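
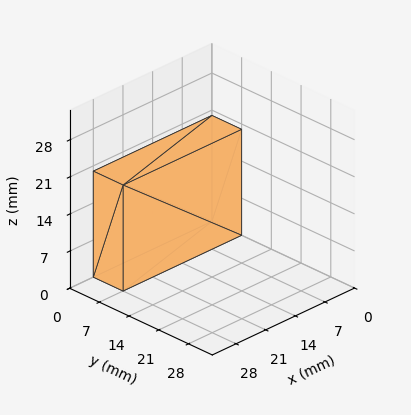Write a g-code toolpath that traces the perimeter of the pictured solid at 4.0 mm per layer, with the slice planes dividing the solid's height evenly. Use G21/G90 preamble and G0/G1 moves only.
Reading the render: the shape is a rectangular box, roughly 28 × 7 mm footprint and 20 mm tall (dimensions read to the nearest mm from the axis ticks). For the g-code, the solid's height is divided into equal slices at the stated Δz and each level perimeter traced with G1 moves after a G0 lift.

; perimeter-only toolpath
G21 ; units = mm
G90 ; absolute positioning
G28 ; home
; layer 1
G0 Z4.0
G0 X0.0 Y0.0
G1 X28.0 Y0.0
G1 X28.0 Y7.0
G1 X0.0 Y7.0
G1 X0.0 Y0.0
; layer 2
G0 Z8.0
G0 X0.0 Y0.0
G1 X28.0 Y0.0
G1 X28.0 Y7.0
G1 X0.0 Y7.0
G1 X0.0 Y0.0
; layer 3
G0 Z12.0
G0 X0.0 Y0.0
G1 X28.0 Y0.0
G1 X28.0 Y7.0
G1 X0.0 Y7.0
G1 X0.0 Y0.0
; layer 4
G0 Z16.0
G0 X0.0 Y0.0
G1 X28.0 Y0.0
G1 X28.0 Y7.0
G1 X0.0 Y7.0
G1 X0.0 Y0.0
; layer 5
G0 Z20.0
G0 X0.0 Y0.0
G1 X28.0 Y0.0
G1 X28.0 Y7.0
G1 X0.0 Y7.0
G1 X0.0 Y0.0
M2 ; end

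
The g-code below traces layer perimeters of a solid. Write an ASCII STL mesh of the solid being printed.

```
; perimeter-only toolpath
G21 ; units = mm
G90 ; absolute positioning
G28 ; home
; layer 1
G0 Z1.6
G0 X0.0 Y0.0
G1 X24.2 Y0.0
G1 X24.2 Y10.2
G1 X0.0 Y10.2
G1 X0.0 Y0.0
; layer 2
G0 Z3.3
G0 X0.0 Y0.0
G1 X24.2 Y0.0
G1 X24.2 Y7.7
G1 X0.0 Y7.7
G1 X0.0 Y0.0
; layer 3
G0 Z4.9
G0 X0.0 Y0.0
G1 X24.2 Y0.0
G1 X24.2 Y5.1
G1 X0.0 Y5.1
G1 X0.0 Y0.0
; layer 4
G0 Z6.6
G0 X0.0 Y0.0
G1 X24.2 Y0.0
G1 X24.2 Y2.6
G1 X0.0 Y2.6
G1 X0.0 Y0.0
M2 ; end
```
solid part
  facet normal 0.0000 0.0000 -1.0000
    outer loop
      vertex 24.2 12.8 0.0
      vertex 24.2 0.0 0.0
      vertex 0.0 0.0 0.0
    endloop
  endfacet
  facet normal 0.0000 0.0000 -1.0000
    outer loop
      vertex 0.0 12.8 0.0
      vertex 24.2 12.8 0.0
      vertex 0.0 0.0 0.0
    endloop
  endfacet
  facet normal 0.0000 -1.0000 0.0000
    outer loop
      vertex 0.0 0.0 0.0
      vertex 24.2 0.0 0.0
      vertex 24.2 0.0 8.2
    endloop
  endfacet
  facet normal 0.0000 -1.0000 0.0000
    outer loop
      vertex 0.0 0.0 0.0
      vertex 24.2 0.0 8.2
      vertex 0.0 0.0 8.2
    endloop
  endfacet
  facet normal 0.0000 0.5394 0.8420
    outer loop
      vertex 0.0 0.0 8.2
      vertex 24.2 0.0 8.2
      vertex 24.2 12.8 0.0
    endloop
  endfacet
  facet normal 0.0000 0.5394 0.8420
    outer loop
      vertex 0.0 0.0 8.2
      vertex 24.2 12.8 0.0
      vertex 0.0 12.8 0.0
    endloop
  endfacet
  facet normal -1.0000 0.0000 0.0000
    outer loop
      vertex 0.0 0.0 8.2
      vertex 0.0 12.8 0.0
      vertex 0.0 0.0 0.0
    endloop
  endfacet
  facet normal 1.0000 0.0000 0.0000
    outer loop
      vertex 24.2 0.0 0.0
      vertex 24.2 12.8 0.0
      vertex 24.2 0.0 8.2
    endloop
  endfacet
endsolid part

The G0 Z moves step by Δz≈1.6 mm. The G1 loops shrink linearly with z, so the solid tapers from its base footprint up to z≈8.2. Closing with a flat bottom cap and the tapered top and triangulating gives 8 facets — a wedge (ramp): 24.2 × 12.8 mm base, rising to 8.2 mm along the y=0 edge and sloping linearly to z=0 at y=12.8.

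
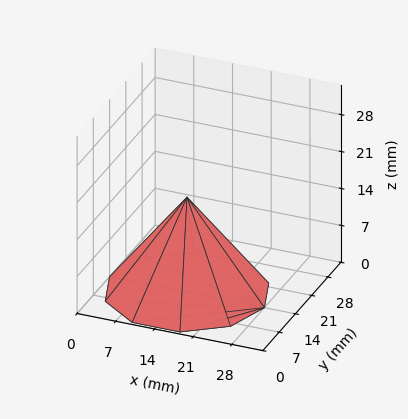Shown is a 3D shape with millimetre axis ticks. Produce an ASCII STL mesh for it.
Reading the render: the shape is a regular 10-sided pyramid, base circumscribed radius ≈ 14 mm, apex at z ≈ 18 mm (dimensions read to the nearest mm from the axis ticks). For the STL, each face is triangulated and given an outward normal.

solid part
  facet normal 0.0000 0.0000 -1.0000
    outer loop
      vertex 18.326 27.315 0.000
      vertex 25.326 22.229 0.000
      vertex 28.000 14.000 0.000
    endloop
  endfacet
  facet normal 0.0000 0.0000 -1.0000
    outer loop
      vertex 9.674 27.315 0.000
      vertex 18.326 27.315 0.000
      vertex 28.000 14.000 0.000
    endloop
  endfacet
  facet normal 0.0000 0.0000 -1.0000
    outer loop
      vertex 2.674 22.229 0.000
      vertex 9.674 27.315 0.000
      vertex 28.000 14.000 0.000
    endloop
  endfacet
  facet normal 0.0000 0.0000 -1.0000
    outer loop
      vertex 0.000 14.000 0.000
      vertex 2.674 22.229 0.000
      vertex 28.000 14.000 0.000
    endloop
  endfacet
  facet normal 0.0000 0.0000 -1.0000
    outer loop
      vertex 2.674 5.771 0.000
      vertex 0.000 14.000 0.000
      vertex 28.000 14.000 0.000
    endloop
  endfacet
  facet normal 0.0000 0.0000 -1.0000
    outer loop
      vertex 9.674 0.685 0.000
      vertex 2.674 5.771 0.000
      vertex 28.000 14.000 0.000
    endloop
  endfacet
  facet normal 0.0000 0.0000 -1.0000
    outer loop
      vertex 18.326 0.685 0.000
      vertex 9.674 0.685 0.000
      vertex 28.000 14.000 0.000
    endloop
  endfacet
  facet normal 0.0000 0.0000 -1.0000
    outer loop
      vertex 25.326 5.771 0.000
      vertex 18.326 0.685 0.000
      vertex 28.000 14.000 0.000
    endloop
  endfacet
  facet normal 0.7646 0.2485 0.5947
    outer loop
      vertex 28.000 14.000 0.000
      vertex 25.326 22.229 0.000
      vertex 14.000 14.000 18.000
    endloop
  endfacet
  facet normal 0.4726 0.6504 0.5947
    outer loop
      vertex 25.326 22.229 0.000
      vertex 18.326 27.315 0.000
      vertex 14.000 14.000 18.000
    endloop
  endfacet
  facet normal 0.0000 0.8039 0.5947
    outer loop
      vertex 18.326 27.315 0.000
      vertex 9.674 27.315 0.000
      vertex 14.000 14.000 18.000
    endloop
  endfacet
  facet normal -0.4726 0.6504 0.5947
    outer loop
      vertex 9.674 27.315 0.000
      vertex 2.674 22.229 0.000
      vertex 14.000 14.000 18.000
    endloop
  endfacet
  facet normal -0.7646 0.2485 0.5947
    outer loop
      vertex 2.674 22.229 0.000
      vertex 0.000 14.000 0.000
      vertex 14.000 14.000 18.000
    endloop
  endfacet
  facet normal -0.7646 -0.2485 0.5947
    outer loop
      vertex 0.000 14.000 0.000
      vertex 2.674 5.771 0.000
      vertex 14.000 14.000 18.000
    endloop
  endfacet
  facet normal -0.4726 -0.6504 0.5947
    outer loop
      vertex 2.674 5.771 0.000
      vertex 9.674 0.685 0.000
      vertex 14.000 14.000 18.000
    endloop
  endfacet
  facet normal 0.0000 -0.8039 0.5947
    outer loop
      vertex 9.674 0.685 0.000
      vertex 18.326 0.685 0.000
      vertex 14.000 14.000 18.000
    endloop
  endfacet
  facet normal 0.4726 -0.6504 0.5947
    outer loop
      vertex 18.326 0.685 0.000
      vertex 25.326 5.771 0.000
      vertex 14.000 14.000 18.000
    endloop
  endfacet
  facet normal 0.7646 -0.2485 0.5947
    outer loop
      vertex 25.326 5.771 0.000
      vertex 28.000 14.000 0.000
      vertex 14.000 14.000 18.000
    endloop
  endfacet
endsolid part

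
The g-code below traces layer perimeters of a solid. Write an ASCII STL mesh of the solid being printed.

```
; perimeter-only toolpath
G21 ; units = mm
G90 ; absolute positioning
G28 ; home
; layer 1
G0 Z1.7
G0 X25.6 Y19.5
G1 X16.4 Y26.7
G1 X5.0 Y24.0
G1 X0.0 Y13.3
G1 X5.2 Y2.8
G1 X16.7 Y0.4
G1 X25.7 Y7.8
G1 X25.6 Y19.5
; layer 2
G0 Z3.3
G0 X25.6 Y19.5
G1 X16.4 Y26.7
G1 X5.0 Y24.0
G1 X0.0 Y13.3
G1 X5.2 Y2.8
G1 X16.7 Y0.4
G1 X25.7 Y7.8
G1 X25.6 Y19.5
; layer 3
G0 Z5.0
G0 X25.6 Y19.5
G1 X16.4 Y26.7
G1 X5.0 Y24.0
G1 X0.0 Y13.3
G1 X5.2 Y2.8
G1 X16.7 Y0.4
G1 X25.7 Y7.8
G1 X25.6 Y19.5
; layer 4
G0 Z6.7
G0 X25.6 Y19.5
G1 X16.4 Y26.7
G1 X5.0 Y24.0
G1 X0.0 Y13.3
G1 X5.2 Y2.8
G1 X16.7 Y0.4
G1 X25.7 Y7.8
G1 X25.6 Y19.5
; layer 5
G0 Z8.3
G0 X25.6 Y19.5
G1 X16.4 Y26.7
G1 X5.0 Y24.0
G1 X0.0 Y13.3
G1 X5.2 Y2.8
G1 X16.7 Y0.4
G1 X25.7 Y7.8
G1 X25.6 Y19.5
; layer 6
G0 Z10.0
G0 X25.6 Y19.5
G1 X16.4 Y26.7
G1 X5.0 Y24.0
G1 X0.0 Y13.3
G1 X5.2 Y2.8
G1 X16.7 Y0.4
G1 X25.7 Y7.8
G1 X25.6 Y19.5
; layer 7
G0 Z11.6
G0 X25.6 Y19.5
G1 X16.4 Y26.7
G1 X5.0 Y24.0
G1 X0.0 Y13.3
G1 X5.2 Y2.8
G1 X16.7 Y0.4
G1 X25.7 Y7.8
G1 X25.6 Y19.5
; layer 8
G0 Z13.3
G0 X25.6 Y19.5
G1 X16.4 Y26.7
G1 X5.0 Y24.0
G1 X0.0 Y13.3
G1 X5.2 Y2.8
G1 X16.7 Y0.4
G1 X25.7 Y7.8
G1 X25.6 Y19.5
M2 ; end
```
solid part
  facet normal 0.0000 0.0000 -1.0000
    outer loop
      vertex 5.0 24.0 0.0
      vertex 16.4 26.7 0.0
      vertex 25.6 19.5 0.0
    endloop
  endfacet
  facet normal 0.0000 0.0000 -1.0000
    outer loop
      vertex 0.0 13.3 0.0
      vertex 5.0 24.0 0.0
      vertex 25.6 19.5 0.0
    endloop
  endfacet
  facet normal 0.0000 0.0000 -1.0000
    outer loop
      vertex 5.2 2.8 0.0
      vertex 0.0 13.3 0.0
      vertex 25.6 19.5 0.0
    endloop
  endfacet
  facet normal 0.0000 0.0000 -1.0000
    outer loop
      vertex 16.7 0.4 0.0
      vertex 5.2 2.8 0.0
      vertex 25.6 19.5 0.0
    endloop
  endfacet
  facet normal 0.0000 0.0000 -1.0000
    outer loop
      vertex 25.7 7.8 0.0
      vertex 16.7 0.4 0.0
      vertex 25.6 19.5 0.0
    endloop
  endfacet
  facet normal 0.0000 0.0000 1.0000
    outer loop
      vertex 25.6 19.5 13.3
      vertex 16.4 26.7 13.3
      vertex 5.0 24.0 13.3
    endloop
  endfacet
  facet normal 0.0000 0.0000 1.0000
    outer loop
      vertex 25.6 19.5 13.3
      vertex 5.0 24.0 13.3
      vertex 0.0 13.3 13.3
    endloop
  endfacet
  facet normal 0.0000 0.0000 1.0000
    outer loop
      vertex 25.6 19.5 13.3
      vertex 0.0 13.3 13.3
      vertex 5.2 2.8 13.3
    endloop
  endfacet
  facet normal 0.0000 0.0000 1.0000
    outer loop
      vertex 25.6 19.5 13.3
      vertex 5.2 2.8 13.3
      vertex 16.7 0.4 13.3
    endloop
  endfacet
  facet normal 0.0000 0.0000 1.0000
    outer loop
      vertex 25.6 19.5 13.3
      vertex 16.7 0.4 13.3
      vertex 25.7 7.8 13.3
    endloop
  endfacet
  facet normal 0.6163 0.7875 0.0000
    outer loop
      vertex 25.6 19.5 0.0
      vertex 16.4 26.7 0.0
      vertex 16.4 26.7 13.3
    endloop
  endfacet
  facet normal 0.6163 0.7875 0.0000
    outer loop
      vertex 25.6 19.5 0.0
      vertex 16.4 26.7 13.3
      vertex 25.6 19.5 13.3
    endloop
  endfacet
  facet normal -0.2305 0.9731 0.0000
    outer loop
      vertex 16.4 26.7 0.0
      vertex 5.0 24.0 0.0
      vertex 5.0 24.0 13.3
    endloop
  endfacet
  facet normal -0.2305 0.9731 0.0000
    outer loop
      vertex 16.4 26.7 0.0
      vertex 5.0 24.0 13.3
      vertex 16.4 26.7 13.3
    endloop
  endfacet
  facet normal -0.9060 0.4233 0.0000
    outer loop
      vertex 5.0 24.0 0.0
      vertex 0.0 13.3 0.0
      vertex 0.0 13.3 13.3
    endloop
  endfacet
  facet normal -0.9060 0.4233 0.0000
    outer loop
      vertex 5.0 24.0 0.0
      vertex 0.0 13.3 13.3
      vertex 5.0 24.0 13.3
    endloop
  endfacet
  facet normal -0.8961 -0.4438 0.0000
    outer loop
      vertex 0.0 13.3 0.0
      vertex 5.2 2.8 0.0
      vertex 5.2 2.8 13.3
    endloop
  endfacet
  facet normal -0.8961 -0.4438 0.0000
    outer loop
      vertex 0.0 13.3 0.0
      vertex 5.2 2.8 13.3
      vertex 0.0 13.3 13.3
    endloop
  endfacet
  facet normal -0.2043 -0.9789 0.0000
    outer loop
      vertex 5.2 2.8 0.0
      vertex 16.7 0.4 0.0
      vertex 16.7 0.4 13.3
    endloop
  endfacet
  facet normal -0.2043 -0.9789 0.0000
    outer loop
      vertex 5.2 2.8 0.0
      vertex 16.7 0.4 13.3
      vertex 5.2 2.8 13.3
    endloop
  endfacet
  facet normal 0.6351 -0.7724 0.0000
    outer loop
      vertex 16.7 0.4 0.0
      vertex 25.7 7.8 0.0
      vertex 25.7 7.8 13.3
    endloop
  endfacet
  facet normal 0.6351 -0.7724 0.0000
    outer loop
      vertex 16.7 0.4 0.0
      vertex 25.7 7.8 13.3
      vertex 16.7 0.4 13.3
    endloop
  endfacet
  facet normal 1.0000 0.0085 0.0000
    outer loop
      vertex 25.7 7.8 0.0
      vertex 25.6 19.5 0.0
      vertex 25.6 19.5 13.3
    endloop
  endfacet
  facet normal 1.0000 0.0085 0.0000
    outer loop
      vertex 25.7 7.8 0.0
      vertex 25.6 19.5 13.3
      vertex 25.7 7.8 13.3
    endloop
  endfacet
endsolid part

The G0 Z moves step by Δz≈1.7 mm. Every layer's G1 loop is the same polygon, so the solid is a straight extrusion of it from z=0 to z≈13.3. Closing with flat bottom and top caps and triangulating gives 24 facets — a regular 7-sided prism (a cylinder approximated with 7 flat sides), circumscribed radius ≈ 13.5 mm, height ≈ 13.3 mm.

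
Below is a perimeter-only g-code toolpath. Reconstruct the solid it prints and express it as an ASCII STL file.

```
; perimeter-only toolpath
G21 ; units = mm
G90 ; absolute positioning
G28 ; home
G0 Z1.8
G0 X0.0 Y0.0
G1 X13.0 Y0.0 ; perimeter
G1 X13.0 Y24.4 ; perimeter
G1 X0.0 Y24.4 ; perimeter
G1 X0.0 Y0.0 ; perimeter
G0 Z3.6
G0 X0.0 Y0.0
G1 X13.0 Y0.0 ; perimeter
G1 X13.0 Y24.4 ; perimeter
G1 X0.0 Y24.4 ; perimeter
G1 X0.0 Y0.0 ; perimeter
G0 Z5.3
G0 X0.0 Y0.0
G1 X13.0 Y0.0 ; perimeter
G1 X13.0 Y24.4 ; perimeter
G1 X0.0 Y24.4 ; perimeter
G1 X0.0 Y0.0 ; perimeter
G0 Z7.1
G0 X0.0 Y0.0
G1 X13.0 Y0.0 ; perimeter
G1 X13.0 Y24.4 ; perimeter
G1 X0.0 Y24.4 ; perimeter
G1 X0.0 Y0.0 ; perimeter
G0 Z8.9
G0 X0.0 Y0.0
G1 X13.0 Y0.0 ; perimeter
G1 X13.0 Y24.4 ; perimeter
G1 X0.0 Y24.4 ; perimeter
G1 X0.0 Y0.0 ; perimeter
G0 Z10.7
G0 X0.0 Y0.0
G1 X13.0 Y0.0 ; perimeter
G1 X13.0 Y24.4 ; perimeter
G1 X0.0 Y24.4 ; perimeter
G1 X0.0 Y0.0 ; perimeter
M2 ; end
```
solid part
  facet normal 0.0000 0.0000 -1.0000
    outer loop
      vertex 13.0 24.4 0.0
      vertex 13.0 0.0 0.0
      vertex 0.0 0.0 0.0
    endloop
  endfacet
  facet normal 0.0000 0.0000 -1.0000
    outer loop
      vertex 0.0 24.4 0.0
      vertex 13.0 24.4 0.0
      vertex 0.0 0.0 0.0
    endloop
  endfacet
  facet normal 0.0000 0.0000 1.0000
    outer loop
      vertex 0.0 0.0 10.7
      vertex 13.0 0.0 10.7
      vertex 13.0 24.4 10.7
    endloop
  endfacet
  facet normal 0.0000 0.0000 1.0000
    outer loop
      vertex 0.0 0.0 10.7
      vertex 13.0 24.4 10.7
      vertex 0.0 24.4 10.7
    endloop
  endfacet
  facet normal 0.0000 -1.0000 0.0000
    outer loop
      vertex 0.0 0.0 0.0
      vertex 13.0 0.0 0.0
      vertex 13.0 0.0 10.7
    endloop
  endfacet
  facet normal 0.0000 -1.0000 0.0000
    outer loop
      vertex 0.0 0.0 0.0
      vertex 13.0 0.0 10.7
      vertex 0.0 0.0 10.7
    endloop
  endfacet
  facet normal 0.0000 1.0000 0.0000
    outer loop
      vertex 13.0 24.4 10.7
      vertex 13.0 24.4 0.0
      vertex 0.0 24.4 0.0
    endloop
  endfacet
  facet normal 0.0000 1.0000 0.0000
    outer loop
      vertex 0.0 24.4 10.7
      vertex 13.0 24.4 10.7
      vertex 0.0 24.4 0.0
    endloop
  endfacet
  facet normal -1.0000 0.0000 0.0000
    outer loop
      vertex 0.0 24.4 10.7
      vertex 0.0 24.4 0.0
      vertex 0.0 0.0 0.0
    endloop
  endfacet
  facet normal -1.0000 0.0000 0.0000
    outer loop
      vertex 0.0 0.0 10.7
      vertex 0.0 24.4 10.7
      vertex 0.0 0.0 0.0
    endloop
  endfacet
  facet normal 1.0000 0.0000 0.0000
    outer loop
      vertex 13.0 0.0 0.0
      vertex 13.0 24.4 0.0
      vertex 13.0 24.4 10.7
    endloop
  endfacet
  facet normal 1.0000 0.0000 0.0000
    outer loop
      vertex 13.0 0.0 0.0
      vertex 13.0 24.4 10.7
      vertex 13.0 0.0 10.7
    endloop
  endfacet
endsolid part

The G0 Z moves step by Δz≈1.8 mm. Every layer's G1 loop is the same polygon, so the solid is a straight extrusion of it from z=0 to z≈10.7. Closing with flat bottom and top caps and triangulating gives 12 facets — a rectangular box, roughly 13 × 24.4 mm footprint and 10.7 mm tall.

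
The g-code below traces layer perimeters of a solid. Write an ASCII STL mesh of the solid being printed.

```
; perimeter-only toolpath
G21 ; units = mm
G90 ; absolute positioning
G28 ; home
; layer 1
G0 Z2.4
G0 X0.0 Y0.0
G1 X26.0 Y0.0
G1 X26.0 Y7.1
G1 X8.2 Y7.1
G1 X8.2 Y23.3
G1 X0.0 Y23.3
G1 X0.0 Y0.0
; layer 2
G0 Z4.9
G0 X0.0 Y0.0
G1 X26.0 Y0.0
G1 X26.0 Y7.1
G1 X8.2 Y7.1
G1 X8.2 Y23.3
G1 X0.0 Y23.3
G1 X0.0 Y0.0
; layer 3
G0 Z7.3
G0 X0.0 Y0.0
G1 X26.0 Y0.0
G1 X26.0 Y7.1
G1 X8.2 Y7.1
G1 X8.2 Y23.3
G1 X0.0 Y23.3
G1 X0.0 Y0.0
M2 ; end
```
solid part
  facet normal 0.0000 0.0000 -1.0000
    outer loop
      vertex 26.0 7.1 0.0
      vertex 26.0 0.0 0.0
      vertex 0.0 0.0 0.0
    endloop
  endfacet
  facet normal 0.0000 0.0000 -1.0000
    outer loop
      vertex 8.2 7.1 0.0
      vertex 26.0 7.1 0.0
      vertex 0.0 0.0 0.0
    endloop
  endfacet
  facet normal 0.0000 0.0000 -1.0000
    outer loop
      vertex 8.2 23.3 0.0
      vertex 8.2 7.1 0.0
      vertex 0.0 0.0 0.0
    endloop
  endfacet
  facet normal 0.0000 0.0000 -1.0000
    outer loop
      vertex 0.0 23.3 0.0
      vertex 8.2 23.3 0.0
      vertex 0.0 0.0 0.0
    endloop
  endfacet
  facet normal 0.0000 0.0000 1.0000
    outer loop
      vertex 0.0 0.0 7.3
      vertex 26.0 0.0 7.3
      vertex 26.0 7.1 7.3
    endloop
  endfacet
  facet normal 0.0000 0.0000 1.0000
    outer loop
      vertex 0.0 0.0 7.3
      vertex 26.0 7.1 7.3
      vertex 8.2 7.1 7.3
    endloop
  endfacet
  facet normal 0.0000 0.0000 1.0000
    outer loop
      vertex 0.0 0.0 7.3
      vertex 8.2 7.1 7.3
      vertex 8.2 23.3 7.3
    endloop
  endfacet
  facet normal 0.0000 0.0000 1.0000
    outer loop
      vertex 0.0 0.0 7.3
      vertex 8.2 23.3 7.3
      vertex 0.0 23.3 7.3
    endloop
  endfacet
  facet normal 0.0000 -1.0000 0.0000
    outer loop
      vertex 0.0 0.0 0.0
      vertex 26.0 0.0 0.0
      vertex 26.0 0.0 7.3
    endloop
  endfacet
  facet normal 0.0000 -1.0000 0.0000
    outer loop
      vertex 0.0 0.0 0.0
      vertex 26.0 0.0 7.3
      vertex 0.0 0.0 7.3
    endloop
  endfacet
  facet normal 1.0000 0.0000 0.0000
    outer loop
      vertex 26.0 0.0 0.0
      vertex 26.0 7.1 0.0
      vertex 26.0 7.1 7.3
    endloop
  endfacet
  facet normal 1.0000 0.0000 0.0000
    outer loop
      vertex 26.0 0.0 0.0
      vertex 26.0 7.1 7.3
      vertex 26.0 0.0 7.3
    endloop
  endfacet
  facet normal 0.0000 1.0000 0.0000
    outer loop
      vertex 26.0 7.1 0.0
      vertex 8.2 7.1 0.0
      vertex 8.2 7.1 7.3
    endloop
  endfacet
  facet normal 0.0000 1.0000 0.0000
    outer loop
      vertex 26.0 7.1 0.0
      vertex 8.2 7.1 7.3
      vertex 26.0 7.1 7.3
    endloop
  endfacet
  facet normal 1.0000 0.0000 0.0000
    outer loop
      vertex 8.2 7.1 0.0
      vertex 8.2 23.3 0.0
      vertex 8.2 23.3 7.3
    endloop
  endfacet
  facet normal 1.0000 0.0000 0.0000
    outer loop
      vertex 8.2 7.1 0.0
      vertex 8.2 23.3 7.3
      vertex 8.2 7.1 7.3
    endloop
  endfacet
  facet normal 0.0000 1.0000 0.0000
    outer loop
      vertex 8.2 23.3 0.0
      vertex 0.0 23.3 0.0
      vertex 0.0 23.3 7.3
    endloop
  endfacet
  facet normal 0.0000 1.0000 0.0000
    outer loop
      vertex 8.2 23.3 0.0
      vertex 0.0 23.3 7.3
      vertex 8.2 23.3 7.3
    endloop
  endfacet
  facet normal -1.0000 0.0000 0.0000
    outer loop
      vertex 0.0 23.3 0.0
      vertex 0.0 0.0 0.0
      vertex 0.0 0.0 7.3
    endloop
  endfacet
  facet normal -1.0000 0.0000 0.0000
    outer loop
      vertex 0.0 23.3 0.0
      vertex 0.0 0.0 7.3
      vertex 0.0 23.3 7.3
    endloop
  endfacet
endsolid part

The G0 Z moves step by Δz≈2.4 mm. Every layer's G1 loop is the same polygon, so the solid is a straight extrusion of it from z=0 to z≈7.3. Closing with flat bottom and top caps and triangulating gives 20 facets — an L-shaped prism: outer 26 × 23.3 mm, arm thicknesses ≈ 7.1 mm (horizontal) and 8.2 mm (vertical), extruded 7.3 mm in z.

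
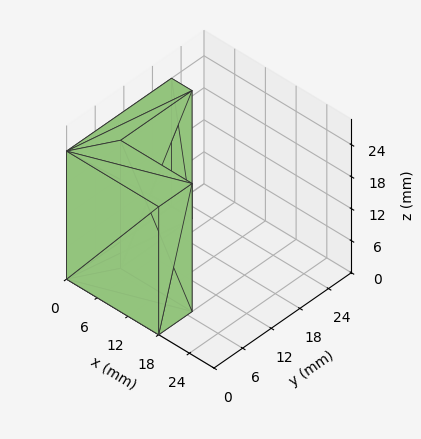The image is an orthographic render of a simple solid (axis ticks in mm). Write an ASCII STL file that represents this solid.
Reading the render: the shape is an L-shaped prism: outer 18 × 22 mm, arm thicknesses ≈ 7 mm (horizontal) and 4 mm (vertical), extruded 24 mm in z (dimensions read to the nearest mm from the axis ticks). For the STL, each face is triangulated and given an outward normal.

solid part
  facet normal 0.0000 0.0000 -1.0000
    outer loop
      vertex 18.00 7.00 0.00
      vertex 18.00 0.00 0.00
      vertex 0.00 0.00 0.00
    endloop
  endfacet
  facet normal 0.0000 0.0000 -1.0000
    outer loop
      vertex 4.00 7.00 0.00
      vertex 18.00 7.00 0.00
      vertex 0.00 0.00 0.00
    endloop
  endfacet
  facet normal 0.0000 0.0000 -1.0000
    outer loop
      vertex 4.00 22.00 0.00
      vertex 4.00 7.00 0.00
      vertex 0.00 0.00 0.00
    endloop
  endfacet
  facet normal 0.0000 0.0000 -1.0000
    outer loop
      vertex 0.00 22.00 0.00
      vertex 4.00 22.00 0.00
      vertex 0.00 0.00 0.00
    endloop
  endfacet
  facet normal 0.0000 0.0000 1.0000
    outer loop
      vertex 0.00 0.00 24.00
      vertex 18.00 0.00 24.00
      vertex 18.00 7.00 24.00
    endloop
  endfacet
  facet normal 0.0000 0.0000 1.0000
    outer loop
      vertex 0.00 0.00 24.00
      vertex 18.00 7.00 24.00
      vertex 4.00 7.00 24.00
    endloop
  endfacet
  facet normal 0.0000 0.0000 1.0000
    outer loop
      vertex 0.00 0.00 24.00
      vertex 4.00 7.00 24.00
      vertex 4.00 22.00 24.00
    endloop
  endfacet
  facet normal 0.0000 0.0000 1.0000
    outer loop
      vertex 0.00 0.00 24.00
      vertex 4.00 22.00 24.00
      vertex 0.00 22.00 24.00
    endloop
  endfacet
  facet normal 0.0000 -1.0000 0.0000
    outer loop
      vertex 0.00 0.00 0.00
      vertex 18.00 0.00 0.00
      vertex 18.00 0.00 24.00
    endloop
  endfacet
  facet normal 0.0000 -1.0000 0.0000
    outer loop
      vertex 0.00 0.00 0.00
      vertex 18.00 0.00 24.00
      vertex 0.00 0.00 24.00
    endloop
  endfacet
  facet normal 1.0000 0.0000 0.0000
    outer loop
      vertex 18.00 0.00 0.00
      vertex 18.00 7.00 0.00
      vertex 18.00 7.00 24.00
    endloop
  endfacet
  facet normal 1.0000 0.0000 0.0000
    outer loop
      vertex 18.00 0.00 0.00
      vertex 18.00 7.00 24.00
      vertex 18.00 0.00 24.00
    endloop
  endfacet
  facet normal 0.0000 1.0000 0.0000
    outer loop
      vertex 18.00 7.00 0.00
      vertex 4.00 7.00 0.00
      vertex 4.00 7.00 24.00
    endloop
  endfacet
  facet normal 0.0000 1.0000 0.0000
    outer loop
      vertex 18.00 7.00 0.00
      vertex 4.00 7.00 24.00
      vertex 18.00 7.00 24.00
    endloop
  endfacet
  facet normal 1.0000 0.0000 0.0000
    outer loop
      vertex 4.00 7.00 0.00
      vertex 4.00 22.00 0.00
      vertex 4.00 22.00 24.00
    endloop
  endfacet
  facet normal 1.0000 0.0000 0.0000
    outer loop
      vertex 4.00 7.00 0.00
      vertex 4.00 22.00 24.00
      vertex 4.00 7.00 24.00
    endloop
  endfacet
  facet normal 0.0000 1.0000 0.0000
    outer loop
      vertex 4.00 22.00 0.00
      vertex 0.00 22.00 0.00
      vertex 0.00 22.00 24.00
    endloop
  endfacet
  facet normal 0.0000 1.0000 0.0000
    outer loop
      vertex 4.00 22.00 0.00
      vertex 0.00 22.00 24.00
      vertex 4.00 22.00 24.00
    endloop
  endfacet
  facet normal -1.0000 0.0000 0.0000
    outer loop
      vertex 0.00 22.00 0.00
      vertex 0.00 0.00 0.00
      vertex 0.00 0.00 24.00
    endloop
  endfacet
  facet normal -1.0000 0.0000 0.0000
    outer loop
      vertex 0.00 22.00 0.00
      vertex 0.00 0.00 24.00
      vertex 0.00 22.00 24.00
    endloop
  endfacet
endsolid part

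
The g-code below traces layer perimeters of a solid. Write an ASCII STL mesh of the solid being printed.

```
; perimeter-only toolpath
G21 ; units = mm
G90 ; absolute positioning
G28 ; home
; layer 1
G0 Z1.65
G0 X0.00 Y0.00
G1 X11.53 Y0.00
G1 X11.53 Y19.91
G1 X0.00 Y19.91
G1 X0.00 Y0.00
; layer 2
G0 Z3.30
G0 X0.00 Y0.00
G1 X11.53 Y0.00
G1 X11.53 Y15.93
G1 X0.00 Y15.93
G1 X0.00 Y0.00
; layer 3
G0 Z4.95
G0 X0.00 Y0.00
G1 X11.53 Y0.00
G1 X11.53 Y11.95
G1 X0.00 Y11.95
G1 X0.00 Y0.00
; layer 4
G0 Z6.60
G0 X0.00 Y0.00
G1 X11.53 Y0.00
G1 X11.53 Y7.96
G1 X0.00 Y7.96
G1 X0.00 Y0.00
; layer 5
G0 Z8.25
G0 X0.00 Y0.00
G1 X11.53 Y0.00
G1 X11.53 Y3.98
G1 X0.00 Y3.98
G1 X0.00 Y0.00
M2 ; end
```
solid part
  facet normal 0.0000 0.0000 -1.0000
    outer loop
      vertex 11.53 23.89 0.00
      vertex 11.53 0.00 0.00
      vertex 0.00 0.00 0.00
    endloop
  endfacet
  facet normal 0.0000 0.0000 -1.0000
    outer loop
      vertex 0.00 23.89 0.00
      vertex 11.53 23.89 0.00
      vertex 0.00 0.00 0.00
    endloop
  endfacet
  facet normal 0.0000 -1.0000 0.0000
    outer loop
      vertex 0.00 0.00 0.00
      vertex 11.53 0.00 0.00
      vertex 11.53 0.00 9.90
    endloop
  endfacet
  facet normal 0.0000 -1.0000 0.0000
    outer loop
      vertex 0.00 0.00 0.00
      vertex 11.53 0.00 9.90
      vertex 0.00 0.00 9.90
    endloop
  endfacet
  facet normal 0.0000 0.3828 0.9238
    outer loop
      vertex 0.00 0.00 9.90
      vertex 11.53 0.00 9.90
      vertex 11.53 23.89 0.00
    endloop
  endfacet
  facet normal 0.0000 0.3828 0.9238
    outer loop
      vertex 0.00 0.00 9.90
      vertex 11.53 23.89 0.00
      vertex 0.00 23.89 0.00
    endloop
  endfacet
  facet normal -1.0000 0.0000 0.0000
    outer loop
      vertex 0.00 0.00 9.90
      vertex 0.00 23.89 0.00
      vertex 0.00 0.00 0.00
    endloop
  endfacet
  facet normal 1.0000 0.0000 0.0000
    outer loop
      vertex 11.53 0.00 0.00
      vertex 11.53 23.89 0.00
      vertex 11.53 0.00 9.90
    endloop
  endfacet
endsolid part

The G0 Z moves step by Δz≈1.65 mm. The G1 loops shrink linearly with z, so the solid tapers from its base footprint up to z≈9.9. Closing with a flat bottom cap and the tapered top and triangulating gives 8 facets — a wedge (ramp): 11.5 × 23.9 mm base, rising to 9.9 mm along the y=0 edge and sloping linearly to z=0 at y=23.9.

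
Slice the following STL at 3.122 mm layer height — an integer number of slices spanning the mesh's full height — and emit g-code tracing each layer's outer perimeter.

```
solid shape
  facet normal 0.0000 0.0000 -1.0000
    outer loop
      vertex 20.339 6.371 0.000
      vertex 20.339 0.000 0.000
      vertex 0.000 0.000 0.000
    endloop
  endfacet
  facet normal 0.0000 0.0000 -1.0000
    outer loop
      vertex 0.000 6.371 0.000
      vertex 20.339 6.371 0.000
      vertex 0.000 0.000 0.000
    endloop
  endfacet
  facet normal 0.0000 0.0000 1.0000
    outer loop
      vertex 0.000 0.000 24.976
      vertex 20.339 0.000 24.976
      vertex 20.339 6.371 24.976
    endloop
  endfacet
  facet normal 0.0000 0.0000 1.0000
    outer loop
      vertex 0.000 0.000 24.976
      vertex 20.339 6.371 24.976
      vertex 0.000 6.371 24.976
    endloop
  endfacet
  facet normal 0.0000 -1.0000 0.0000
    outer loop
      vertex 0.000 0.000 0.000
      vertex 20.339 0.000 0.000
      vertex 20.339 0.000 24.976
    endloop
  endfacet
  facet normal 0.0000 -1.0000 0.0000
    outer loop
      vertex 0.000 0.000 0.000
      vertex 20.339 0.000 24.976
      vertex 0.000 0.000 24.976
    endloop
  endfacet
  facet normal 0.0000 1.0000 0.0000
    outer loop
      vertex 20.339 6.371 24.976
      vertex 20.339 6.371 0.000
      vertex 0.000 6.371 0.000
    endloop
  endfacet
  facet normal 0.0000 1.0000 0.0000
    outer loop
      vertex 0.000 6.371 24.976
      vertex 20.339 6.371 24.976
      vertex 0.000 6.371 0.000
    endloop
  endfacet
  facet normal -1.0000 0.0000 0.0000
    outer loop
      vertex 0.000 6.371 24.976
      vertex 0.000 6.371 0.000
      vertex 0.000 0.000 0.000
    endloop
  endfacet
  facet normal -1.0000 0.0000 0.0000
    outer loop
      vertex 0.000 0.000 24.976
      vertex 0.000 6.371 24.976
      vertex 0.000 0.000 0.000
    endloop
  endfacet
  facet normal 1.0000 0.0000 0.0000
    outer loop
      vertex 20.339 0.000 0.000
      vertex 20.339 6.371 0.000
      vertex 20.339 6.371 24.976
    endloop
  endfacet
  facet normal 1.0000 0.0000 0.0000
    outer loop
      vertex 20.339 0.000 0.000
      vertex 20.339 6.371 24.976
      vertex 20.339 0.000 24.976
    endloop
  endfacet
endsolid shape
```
; perimeter-only toolpath
G21 ; units = mm
G90 ; absolute positioning
G28 ; home
; layer 1
G0 Z3.122
G0 X0.000 Y0.000
G1 X20.339 Y0.000
G1 X20.339 Y6.371
G1 X0.000 Y6.371
G1 X0.000 Y0.000
; layer 2
G0 Z6.244
G0 X0.000 Y0.000
G1 X20.339 Y0.000
G1 X20.339 Y6.371
G1 X0.000 Y6.371
G1 X0.000 Y0.000
; layer 3
G0 Z9.366
G0 X0.000 Y0.000
G1 X20.339 Y0.000
G1 X20.339 Y6.371
G1 X0.000 Y6.371
G1 X0.000 Y0.000
; layer 4
G0 Z12.488
G0 X0.000 Y0.000
G1 X20.339 Y0.000
G1 X20.339 Y6.371
G1 X0.000 Y6.371
G1 X0.000 Y0.000
; layer 5
G0 Z15.610
G0 X0.000 Y0.000
G1 X20.339 Y0.000
G1 X20.339 Y6.371
G1 X0.000 Y6.371
G1 X0.000 Y0.000
; layer 6
G0 Z18.732
G0 X0.000 Y0.000
G1 X20.339 Y0.000
G1 X20.339 Y6.371
G1 X0.000 Y6.371
G1 X0.000 Y0.000
; layer 7
G0 Z21.854
G0 X0.000 Y0.000
G1 X20.339 Y0.000
G1 X20.339 Y6.371
G1 X0.000 Y6.371
G1 X0.000 Y0.000
; layer 8
G0 Z24.976
G0 X0.000 Y0.000
G1 X20.339 Y0.000
G1 X20.339 Y6.371
G1 X0.000 Y6.371
G1 X0.000 Y0.000
M2 ; end

The solid is a rectangular box, roughly 20.3 × 6.37 mm footprint and 25 mm tall. Slicing at Δz = 3.122 mm — 8 equal slices spanning the solid's height, so layer i sits at z = i·h/8 — gives 8 non-empty perimeters. Each is a 4-segment closed polygon; G0 lifts to the layer z and rapids to the start vertex, then G1 traces the edges.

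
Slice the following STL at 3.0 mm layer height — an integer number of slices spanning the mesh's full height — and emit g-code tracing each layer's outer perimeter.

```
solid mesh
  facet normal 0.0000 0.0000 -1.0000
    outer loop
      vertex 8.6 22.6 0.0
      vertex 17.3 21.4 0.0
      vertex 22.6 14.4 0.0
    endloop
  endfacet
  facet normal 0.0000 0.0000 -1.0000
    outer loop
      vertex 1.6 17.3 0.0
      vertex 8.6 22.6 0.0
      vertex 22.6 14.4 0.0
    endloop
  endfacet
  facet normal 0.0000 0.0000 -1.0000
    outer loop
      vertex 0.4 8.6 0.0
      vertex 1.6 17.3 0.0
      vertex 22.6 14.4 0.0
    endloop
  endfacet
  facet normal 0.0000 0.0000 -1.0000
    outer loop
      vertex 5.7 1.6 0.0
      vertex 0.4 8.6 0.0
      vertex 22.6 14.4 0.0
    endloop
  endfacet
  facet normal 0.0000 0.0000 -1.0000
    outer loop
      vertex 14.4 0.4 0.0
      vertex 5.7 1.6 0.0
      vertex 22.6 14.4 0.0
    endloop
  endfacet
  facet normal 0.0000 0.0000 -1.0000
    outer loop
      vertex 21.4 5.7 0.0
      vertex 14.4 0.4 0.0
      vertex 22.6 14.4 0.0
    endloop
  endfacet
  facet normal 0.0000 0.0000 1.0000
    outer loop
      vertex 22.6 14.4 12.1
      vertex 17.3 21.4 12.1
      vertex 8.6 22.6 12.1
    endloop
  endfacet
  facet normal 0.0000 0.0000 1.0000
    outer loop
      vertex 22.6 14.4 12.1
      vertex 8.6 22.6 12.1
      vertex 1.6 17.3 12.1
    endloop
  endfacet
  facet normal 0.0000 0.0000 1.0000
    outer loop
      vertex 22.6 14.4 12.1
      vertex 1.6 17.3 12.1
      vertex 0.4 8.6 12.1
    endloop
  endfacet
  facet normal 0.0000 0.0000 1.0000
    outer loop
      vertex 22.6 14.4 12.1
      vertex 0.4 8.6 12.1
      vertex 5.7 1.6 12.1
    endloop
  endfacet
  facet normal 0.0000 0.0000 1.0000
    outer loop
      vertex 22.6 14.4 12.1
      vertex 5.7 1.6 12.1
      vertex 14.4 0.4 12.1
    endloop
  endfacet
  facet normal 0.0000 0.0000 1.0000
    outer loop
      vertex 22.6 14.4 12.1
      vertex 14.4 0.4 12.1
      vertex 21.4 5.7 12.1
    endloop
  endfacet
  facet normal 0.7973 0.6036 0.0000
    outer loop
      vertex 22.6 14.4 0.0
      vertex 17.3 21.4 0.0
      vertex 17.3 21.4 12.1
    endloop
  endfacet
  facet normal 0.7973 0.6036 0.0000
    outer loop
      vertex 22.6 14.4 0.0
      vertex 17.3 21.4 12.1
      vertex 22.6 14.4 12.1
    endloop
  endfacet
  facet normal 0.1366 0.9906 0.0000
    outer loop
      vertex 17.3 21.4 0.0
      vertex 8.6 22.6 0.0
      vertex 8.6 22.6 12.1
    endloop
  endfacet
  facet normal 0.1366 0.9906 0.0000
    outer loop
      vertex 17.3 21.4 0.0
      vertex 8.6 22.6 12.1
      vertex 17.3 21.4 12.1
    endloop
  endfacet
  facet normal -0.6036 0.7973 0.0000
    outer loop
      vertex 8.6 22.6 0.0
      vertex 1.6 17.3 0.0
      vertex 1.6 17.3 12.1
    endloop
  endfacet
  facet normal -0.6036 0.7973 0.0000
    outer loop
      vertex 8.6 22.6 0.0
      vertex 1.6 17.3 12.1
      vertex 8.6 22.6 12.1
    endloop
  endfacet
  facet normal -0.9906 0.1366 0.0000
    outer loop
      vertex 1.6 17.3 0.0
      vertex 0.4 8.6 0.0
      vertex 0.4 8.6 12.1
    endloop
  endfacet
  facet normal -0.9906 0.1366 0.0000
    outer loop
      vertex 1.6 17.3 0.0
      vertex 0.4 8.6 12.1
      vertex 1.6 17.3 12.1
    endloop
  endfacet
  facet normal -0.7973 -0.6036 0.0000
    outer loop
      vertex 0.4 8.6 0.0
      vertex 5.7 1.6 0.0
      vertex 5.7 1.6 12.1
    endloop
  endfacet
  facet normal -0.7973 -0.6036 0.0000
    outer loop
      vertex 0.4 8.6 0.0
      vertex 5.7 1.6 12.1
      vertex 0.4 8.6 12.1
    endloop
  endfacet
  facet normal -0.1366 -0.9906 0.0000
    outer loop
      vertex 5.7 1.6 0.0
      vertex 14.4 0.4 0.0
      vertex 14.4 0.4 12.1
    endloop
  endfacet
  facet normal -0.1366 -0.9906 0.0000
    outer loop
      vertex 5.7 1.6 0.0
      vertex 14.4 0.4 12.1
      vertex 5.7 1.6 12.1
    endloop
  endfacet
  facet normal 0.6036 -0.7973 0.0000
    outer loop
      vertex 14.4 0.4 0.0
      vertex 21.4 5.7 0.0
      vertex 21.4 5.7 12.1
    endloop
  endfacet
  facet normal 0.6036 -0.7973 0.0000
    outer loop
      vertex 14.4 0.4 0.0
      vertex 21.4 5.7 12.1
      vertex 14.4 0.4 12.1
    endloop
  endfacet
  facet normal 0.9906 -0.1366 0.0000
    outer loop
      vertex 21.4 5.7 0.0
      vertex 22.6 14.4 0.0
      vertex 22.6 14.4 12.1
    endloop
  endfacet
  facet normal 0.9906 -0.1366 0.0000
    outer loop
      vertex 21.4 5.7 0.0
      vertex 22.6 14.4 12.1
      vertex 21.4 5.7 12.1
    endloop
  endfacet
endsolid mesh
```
; perimeter-only toolpath
G21 ; units = mm
G90 ; absolute positioning
G28 ; home
; layer 1
G0 Z3.0
G0 X22.6 Y14.4
G1 X17.3 Y21.4
G1 X8.6 Y22.6
G1 X1.6 Y17.3
G1 X0.4 Y8.6
G1 X5.7 Y1.6
G1 X14.4 Y0.4
G1 X21.4 Y5.7
G1 X22.6 Y14.4
; layer 2
G0 Z6.0
G0 X22.6 Y14.4
G1 X17.3 Y21.4
G1 X8.6 Y22.6
G1 X1.6 Y17.3
G1 X0.4 Y8.6
G1 X5.7 Y1.6
G1 X14.4 Y0.4
G1 X21.4 Y5.7
G1 X22.6 Y14.4
; layer 3
G0 Z9.1
G0 X22.6 Y14.4
G1 X17.3 Y21.4
G1 X8.6 Y22.6
G1 X1.6 Y17.3
G1 X0.4 Y8.6
G1 X5.7 Y1.6
G1 X14.4 Y0.4
G1 X21.4 Y5.7
G1 X22.6 Y14.4
; layer 4
G0 Z12.1
G0 X22.6 Y14.4
G1 X17.3 Y21.4
G1 X8.6 Y22.6
G1 X1.6 Y17.3
G1 X0.4 Y8.6
G1 X5.7 Y1.6
G1 X14.4 Y0.4
G1 X21.4 Y5.7
G1 X22.6 Y14.4
M2 ; end

The solid is a regular 8-sided prism (a cylinder approximated with 8 flat sides), circumscribed radius ≈ 11.5 mm, height ≈ 12.1 mm. Slicing at Δz = 3.0 mm — 4 equal slices spanning the solid's height, so layer i sits at z = i·h/4 — gives 4 non-empty perimeters. Each is a 8-segment closed polygon; G0 lifts to the layer z and rapids to the start vertex, then G1 traces the edges.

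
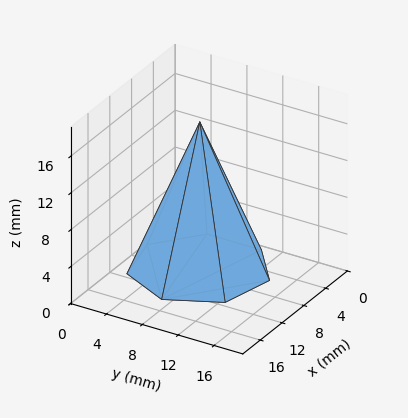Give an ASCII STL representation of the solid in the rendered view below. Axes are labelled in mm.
Reading the render: the shape is a regular 7-sided pyramid, base circumscribed radius ≈ 7 mm, apex at z ≈ 16 mm (dimensions read to the nearest mm from the axis ticks). For the STL, each face is triangulated and given an outward normal.

solid part
  facet normal 0.0000 0.0000 -1.0000
    outer loop
      vertex 5.442 13.824 0.000
      vertex 11.364 12.473 0.000
      vertex 14.000 7.000 0.000
    endloop
  endfacet
  facet normal 0.0000 0.0000 -1.0000
    outer loop
      vertex 0.693 10.037 0.000
      vertex 5.442 13.824 0.000
      vertex 14.000 7.000 0.000
    endloop
  endfacet
  facet normal 0.0000 0.0000 -1.0000
    outer loop
      vertex 0.693 3.963 0.000
      vertex 0.693 10.037 0.000
      vertex 14.000 7.000 0.000
    endloop
  endfacet
  facet normal 0.0000 0.0000 -1.0000
    outer loop
      vertex 5.442 0.176 0.000
      vertex 0.693 3.963 0.000
      vertex 14.000 7.000 0.000
    endloop
  endfacet
  facet normal 0.0000 0.0000 -1.0000
    outer loop
      vertex 11.364 1.527 0.000
      vertex 5.442 0.176 0.000
      vertex 14.000 7.000 0.000
    endloop
  endfacet
  facet normal 0.8382 0.4037 0.3667
    outer loop
      vertex 14.000 7.000 0.000
      vertex 11.364 12.473 0.000
      vertex 7.000 7.000 16.000
    endloop
  endfacet
  facet normal 0.2069 0.9070 0.3667
    outer loop
      vertex 11.364 12.473 0.000
      vertex 5.442 13.824 0.000
      vertex 7.000 7.000 16.000
    endloop
  endfacet
  facet normal -0.5800 0.7274 0.3667
    outer loop
      vertex 5.442 13.824 0.000
      vertex 0.693 10.037 0.000
      vertex 7.000 7.000 16.000
    endloop
  endfacet
  facet normal -0.9303 0.0000 0.3667
    outer loop
      vertex 0.693 10.037 0.000
      vertex 0.693 3.963 0.000
      vertex 7.000 7.000 16.000
    endloop
  endfacet
  facet normal -0.5800 -0.7274 0.3667
    outer loop
      vertex 0.693 3.963 0.000
      vertex 5.442 0.176 0.000
      vertex 7.000 7.000 16.000
    endloop
  endfacet
  facet normal 0.2069 -0.9070 0.3667
    outer loop
      vertex 5.442 0.176 0.000
      vertex 11.364 1.527 0.000
      vertex 7.000 7.000 16.000
    endloop
  endfacet
  facet normal 0.8382 -0.4037 0.3667
    outer loop
      vertex 11.364 1.527 0.000
      vertex 14.000 7.000 0.000
      vertex 7.000 7.000 16.000
    endloop
  endfacet
endsolid part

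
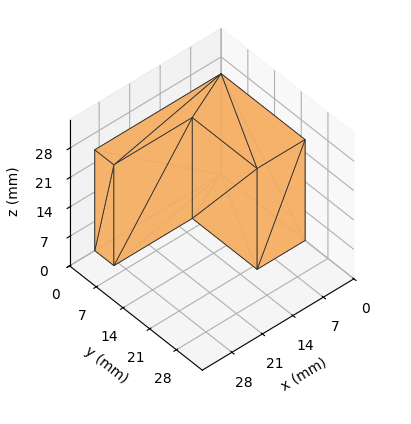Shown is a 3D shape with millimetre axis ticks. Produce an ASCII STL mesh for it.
Reading the render: the shape is an L-shaped prism: outer 29 × 22 mm, arm thicknesses ≈ 5 mm (horizontal) and 11 mm (vertical), extruded 24 mm in z (dimensions read to the nearest mm from the axis ticks). For the STL, each face is triangulated and given an outward normal.

solid part
  facet normal 0.0000 0.0000 -1.0000
    outer loop
      vertex 29.0 5.0 0.0
      vertex 29.0 0.0 0.0
      vertex 0.0 0.0 0.0
    endloop
  endfacet
  facet normal 0.0000 0.0000 -1.0000
    outer loop
      vertex 11.0 5.0 0.0
      vertex 29.0 5.0 0.0
      vertex 0.0 0.0 0.0
    endloop
  endfacet
  facet normal 0.0000 0.0000 -1.0000
    outer loop
      vertex 11.0 22.0 0.0
      vertex 11.0 5.0 0.0
      vertex 0.0 0.0 0.0
    endloop
  endfacet
  facet normal 0.0000 0.0000 -1.0000
    outer loop
      vertex 0.0 22.0 0.0
      vertex 11.0 22.0 0.0
      vertex 0.0 0.0 0.0
    endloop
  endfacet
  facet normal 0.0000 0.0000 1.0000
    outer loop
      vertex 0.0 0.0 24.0
      vertex 29.0 0.0 24.0
      vertex 29.0 5.0 24.0
    endloop
  endfacet
  facet normal 0.0000 0.0000 1.0000
    outer loop
      vertex 0.0 0.0 24.0
      vertex 29.0 5.0 24.0
      vertex 11.0 5.0 24.0
    endloop
  endfacet
  facet normal 0.0000 0.0000 1.0000
    outer loop
      vertex 0.0 0.0 24.0
      vertex 11.0 5.0 24.0
      vertex 11.0 22.0 24.0
    endloop
  endfacet
  facet normal 0.0000 0.0000 1.0000
    outer loop
      vertex 0.0 0.0 24.0
      vertex 11.0 22.0 24.0
      vertex 0.0 22.0 24.0
    endloop
  endfacet
  facet normal 0.0000 -1.0000 0.0000
    outer loop
      vertex 0.0 0.0 0.0
      vertex 29.0 0.0 0.0
      vertex 29.0 0.0 24.0
    endloop
  endfacet
  facet normal 0.0000 -1.0000 0.0000
    outer loop
      vertex 0.0 0.0 0.0
      vertex 29.0 0.0 24.0
      vertex 0.0 0.0 24.0
    endloop
  endfacet
  facet normal 1.0000 0.0000 0.0000
    outer loop
      vertex 29.0 0.0 0.0
      vertex 29.0 5.0 0.0
      vertex 29.0 5.0 24.0
    endloop
  endfacet
  facet normal 1.0000 0.0000 0.0000
    outer loop
      vertex 29.0 0.0 0.0
      vertex 29.0 5.0 24.0
      vertex 29.0 0.0 24.0
    endloop
  endfacet
  facet normal 0.0000 1.0000 0.0000
    outer loop
      vertex 29.0 5.0 0.0
      vertex 11.0 5.0 0.0
      vertex 11.0 5.0 24.0
    endloop
  endfacet
  facet normal 0.0000 1.0000 0.0000
    outer loop
      vertex 29.0 5.0 0.0
      vertex 11.0 5.0 24.0
      vertex 29.0 5.0 24.0
    endloop
  endfacet
  facet normal 1.0000 0.0000 0.0000
    outer loop
      vertex 11.0 5.0 0.0
      vertex 11.0 22.0 0.0
      vertex 11.0 22.0 24.0
    endloop
  endfacet
  facet normal 1.0000 0.0000 0.0000
    outer loop
      vertex 11.0 5.0 0.0
      vertex 11.0 22.0 24.0
      vertex 11.0 5.0 24.0
    endloop
  endfacet
  facet normal 0.0000 1.0000 0.0000
    outer loop
      vertex 11.0 22.0 0.0
      vertex 0.0 22.0 0.0
      vertex 0.0 22.0 24.0
    endloop
  endfacet
  facet normal 0.0000 1.0000 0.0000
    outer loop
      vertex 11.0 22.0 0.0
      vertex 0.0 22.0 24.0
      vertex 11.0 22.0 24.0
    endloop
  endfacet
  facet normal -1.0000 0.0000 0.0000
    outer loop
      vertex 0.0 22.0 0.0
      vertex 0.0 0.0 0.0
      vertex 0.0 0.0 24.0
    endloop
  endfacet
  facet normal -1.0000 0.0000 0.0000
    outer loop
      vertex 0.0 22.0 0.0
      vertex 0.0 0.0 24.0
      vertex 0.0 22.0 24.0
    endloop
  endfacet
endsolid part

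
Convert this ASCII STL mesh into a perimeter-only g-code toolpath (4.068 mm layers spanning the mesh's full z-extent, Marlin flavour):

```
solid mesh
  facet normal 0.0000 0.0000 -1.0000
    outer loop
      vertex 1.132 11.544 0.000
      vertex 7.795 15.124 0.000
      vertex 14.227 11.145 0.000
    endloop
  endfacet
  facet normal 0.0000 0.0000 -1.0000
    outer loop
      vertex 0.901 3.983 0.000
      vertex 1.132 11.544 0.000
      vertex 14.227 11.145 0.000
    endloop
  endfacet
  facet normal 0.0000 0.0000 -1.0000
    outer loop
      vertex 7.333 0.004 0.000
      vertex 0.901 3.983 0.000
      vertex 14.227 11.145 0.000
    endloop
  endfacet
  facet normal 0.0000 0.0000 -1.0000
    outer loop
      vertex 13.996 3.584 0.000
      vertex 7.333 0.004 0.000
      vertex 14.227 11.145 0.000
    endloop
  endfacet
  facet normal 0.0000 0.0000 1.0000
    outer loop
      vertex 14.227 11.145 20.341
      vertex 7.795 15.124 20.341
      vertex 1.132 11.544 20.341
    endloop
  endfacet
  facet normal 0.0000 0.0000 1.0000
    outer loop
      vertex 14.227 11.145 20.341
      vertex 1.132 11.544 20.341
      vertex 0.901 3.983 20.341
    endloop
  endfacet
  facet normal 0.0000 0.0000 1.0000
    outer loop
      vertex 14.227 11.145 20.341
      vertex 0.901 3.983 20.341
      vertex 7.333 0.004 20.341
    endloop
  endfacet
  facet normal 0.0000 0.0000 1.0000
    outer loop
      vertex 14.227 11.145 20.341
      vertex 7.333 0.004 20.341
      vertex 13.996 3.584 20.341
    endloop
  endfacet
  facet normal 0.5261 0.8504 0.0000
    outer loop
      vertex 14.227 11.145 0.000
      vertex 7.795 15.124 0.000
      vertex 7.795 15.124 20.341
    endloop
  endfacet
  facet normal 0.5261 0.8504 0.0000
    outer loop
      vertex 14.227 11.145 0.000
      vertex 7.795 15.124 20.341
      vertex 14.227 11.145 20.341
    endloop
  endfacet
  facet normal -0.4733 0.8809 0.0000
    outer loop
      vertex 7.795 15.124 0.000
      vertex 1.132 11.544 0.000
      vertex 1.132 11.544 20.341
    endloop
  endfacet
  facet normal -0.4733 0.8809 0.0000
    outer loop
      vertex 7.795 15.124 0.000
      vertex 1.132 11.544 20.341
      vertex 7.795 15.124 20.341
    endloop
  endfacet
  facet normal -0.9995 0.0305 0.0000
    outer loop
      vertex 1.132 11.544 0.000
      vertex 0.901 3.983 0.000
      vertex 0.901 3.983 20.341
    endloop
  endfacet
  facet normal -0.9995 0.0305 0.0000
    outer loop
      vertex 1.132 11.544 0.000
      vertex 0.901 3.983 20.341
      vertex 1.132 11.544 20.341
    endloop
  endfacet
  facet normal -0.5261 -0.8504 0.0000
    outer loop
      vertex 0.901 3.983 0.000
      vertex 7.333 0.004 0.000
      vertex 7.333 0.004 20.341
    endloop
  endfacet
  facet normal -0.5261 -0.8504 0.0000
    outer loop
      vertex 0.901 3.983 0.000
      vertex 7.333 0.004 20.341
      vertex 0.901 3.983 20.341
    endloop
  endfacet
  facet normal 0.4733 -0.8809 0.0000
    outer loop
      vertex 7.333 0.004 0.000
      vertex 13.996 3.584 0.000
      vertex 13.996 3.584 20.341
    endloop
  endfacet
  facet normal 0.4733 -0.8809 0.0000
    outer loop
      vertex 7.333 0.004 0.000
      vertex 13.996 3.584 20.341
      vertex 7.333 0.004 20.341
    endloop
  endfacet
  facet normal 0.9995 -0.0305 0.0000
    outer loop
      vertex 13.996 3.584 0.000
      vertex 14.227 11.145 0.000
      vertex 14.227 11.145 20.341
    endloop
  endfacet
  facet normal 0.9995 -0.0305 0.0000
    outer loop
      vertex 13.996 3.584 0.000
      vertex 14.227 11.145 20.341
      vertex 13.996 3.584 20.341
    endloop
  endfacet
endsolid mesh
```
; perimeter-only toolpath
G21 ; units = mm
G90 ; absolute positioning
G28 ; home
; layer 1
G0 Z4.068
G0 X14.227 Y11.145
G1 X7.795 Y15.124
G1 X1.132 Y11.544
G1 X0.901 Y3.983
G1 X7.333 Y0.004
G1 X13.996 Y3.584
G1 X14.227 Y11.145
; layer 2
G0 Z8.136
G0 X14.227 Y11.145
G1 X7.795 Y15.124
G1 X1.132 Y11.544
G1 X0.901 Y3.983
G1 X7.333 Y0.004
G1 X13.996 Y3.584
G1 X14.227 Y11.145
; layer 3
G0 Z12.205
G0 X14.227 Y11.145
G1 X7.795 Y15.124
G1 X1.132 Y11.544
G1 X0.901 Y3.983
G1 X7.333 Y0.004
G1 X13.996 Y3.584
G1 X14.227 Y11.145
; layer 4
G0 Z16.273
G0 X14.227 Y11.145
G1 X7.795 Y15.124
G1 X1.132 Y11.544
G1 X0.901 Y3.983
G1 X7.333 Y0.004
G1 X13.996 Y3.584
G1 X14.227 Y11.145
; layer 5
G0 Z20.341
G0 X14.227 Y11.145
G1 X7.795 Y15.124
G1 X1.132 Y11.544
G1 X0.901 Y3.983
G1 X7.333 Y0.004
G1 X13.996 Y3.584
G1 X14.227 Y11.145
M2 ; end

The solid is a regular 6-sided prism (a cylinder approximated with 6 flat sides), circumscribed radius ≈ 7.56 mm, height ≈ 20.3 mm. Slicing at Δz = 4.068 mm — 5 equal slices spanning the solid's height, so layer i sits at z = i·h/5 — gives 5 non-empty perimeters. Each is a 6-segment closed polygon; G0 lifts to the layer z and rapids to the start vertex, then G1 traces the edges.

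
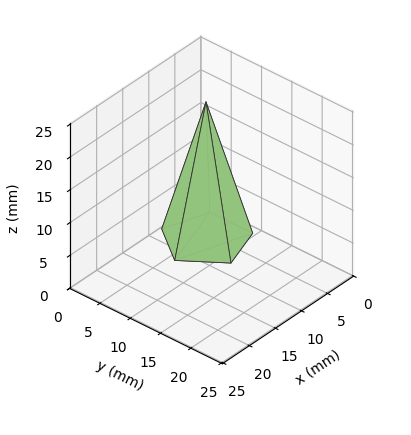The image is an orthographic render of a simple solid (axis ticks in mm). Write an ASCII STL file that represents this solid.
Reading the render: the shape is a regular 5-sided pyramid, base circumscribed radius ≈ 6 mm, apex at z ≈ 21 mm (dimensions read to the nearest mm from the axis ticks). For the STL, each face is triangulated and given an outward normal.

solid part
  facet normal 0.0000 0.0000 -1.0000
    outer loop
      vertex 1.146 9.527 0.000
      vertex 7.854 11.706 0.000
      vertex 12.000 6.000 0.000
    endloop
  endfacet
  facet normal 0.0000 0.0000 -1.0000
    outer loop
      vertex 1.146 2.473 0.000
      vertex 1.146 9.527 0.000
      vertex 12.000 6.000 0.000
    endloop
  endfacet
  facet normal 0.0000 0.0000 -1.0000
    outer loop
      vertex 7.854 0.294 0.000
      vertex 1.146 2.473 0.000
      vertex 12.000 6.000 0.000
    endloop
  endfacet
  facet normal 0.7882 0.5727 0.2252
    outer loop
      vertex 12.000 6.000 0.000
      vertex 7.854 11.706 0.000
      vertex 6.000 6.000 21.000
    endloop
  endfacet
  facet normal -0.3010 0.9266 0.2252
    outer loop
      vertex 7.854 11.706 0.000
      vertex 1.146 9.527 0.000
      vertex 6.000 6.000 21.000
    endloop
  endfacet
  facet normal -0.9743 0.0000 0.2252
    outer loop
      vertex 1.146 9.527 0.000
      vertex 1.146 2.473 0.000
      vertex 6.000 6.000 21.000
    endloop
  endfacet
  facet normal -0.3010 -0.9266 0.2252
    outer loop
      vertex 1.146 2.473 0.000
      vertex 7.854 0.294 0.000
      vertex 6.000 6.000 21.000
    endloop
  endfacet
  facet normal 0.7882 -0.5727 0.2252
    outer loop
      vertex 7.854 0.294 0.000
      vertex 12.000 6.000 0.000
      vertex 6.000 6.000 21.000
    endloop
  endfacet
endsolid part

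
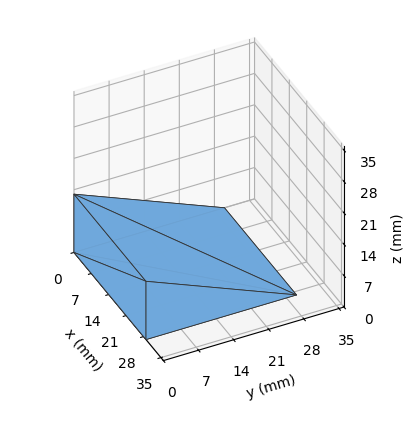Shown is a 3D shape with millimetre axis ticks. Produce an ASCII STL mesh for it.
Reading the render: the shape is a wedge (ramp): 29 × 30 mm base, rising to 13 mm along the y=0 edge and sloping linearly to z=0 at y=30 (dimensions read to the nearest mm from the axis ticks). For the STL, each face is triangulated and given an outward normal.

solid part
  facet normal 0.0000 0.0000 -1.0000
    outer loop
      vertex 29.00 30.00 0.00
      vertex 29.00 0.00 0.00
      vertex 0.00 0.00 0.00
    endloop
  endfacet
  facet normal 0.0000 0.0000 -1.0000
    outer loop
      vertex 0.00 30.00 0.00
      vertex 29.00 30.00 0.00
      vertex 0.00 0.00 0.00
    endloop
  endfacet
  facet normal 0.0000 -1.0000 0.0000
    outer loop
      vertex 0.00 0.00 0.00
      vertex 29.00 0.00 0.00
      vertex 29.00 0.00 13.00
    endloop
  endfacet
  facet normal 0.0000 -1.0000 0.0000
    outer loop
      vertex 0.00 0.00 0.00
      vertex 29.00 0.00 13.00
      vertex 0.00 0.00 13.00
    endloop
  endfacet
  facet normal 0.0000 0.3976 0.9176
    outer loop
      vertex 0.00 0.00 13.00
      vertex 29.00 0.00 13.00
      vertex 29.00 30.00 0.00
    endloop
  endfacet
  facet normal 0.0000 0.3976 0.9176
    outer loop
      vertex 0.00 0.00 13.00
      vertex 29.00 30.00 0.00
      vertex 0.00 30.00 0.00
    endloop
  endfacet
  facet normal -1.0000 0.0000 0.0000
    outer loop
      vertex 0.00 0.00 13.00
      vertex 0.00 30.00 0.00
      vertex 0.00 0.00 0.00
    endloop
  endfacet
  facet normal 1.0000 0.0000 0.0000
    outer loop
      vertex 29.00 0.00 0.00
      vertex 29.00 30.00 0.00
      vertex 29.00 0.00 13.00
    endloop
  endfacet
endsolid part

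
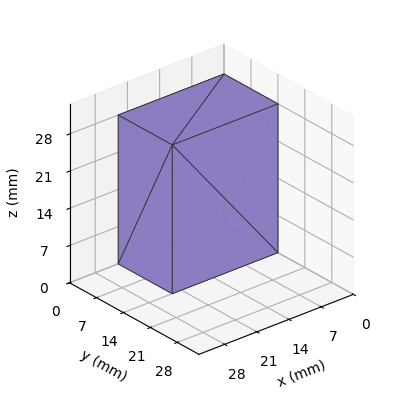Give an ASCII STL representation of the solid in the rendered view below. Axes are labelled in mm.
Reading the render: the shape is a rectangular box, roughly 23 × 14 mm footprint and 28 mm tall (dimensions read to the nearest mm from the axis ticks). For the STL, each face is triangulated and given an outward normal.

solid part
  facet normal 0.0000 0.0000 -1.0000
    outer loop
      vertex 23.00 14.00 0.00
      vertex 23.00 0.00 0.00
      vertex 0.00 0.00 0.00
    endloop
  endfacet
  facet normal 0.0000 0.0000 -1.0000
    outer loop
      vertex 0.00 14.00 0.00
      vertex 23.00 14.00 0.00
      vertex 0.00 0.00 0.00
    endloop
  endfacet
  facet normal 0.0000 0.0000 1.0000
    outer loop
      vertex 0.00 0.00 28.00
      vertex 23.00 0.00 28.00
      vertex 23.00 14.00 28.00
    endloop
  endfacet
  facet normal 0.0000 0.0000 1.0000
    outer loop
      vertex 0.00 0.00 28.00
      vertex 23.00 14.00 28.00
      vertex 0.00 14.00 28.00
    endloop
  endfacet
  facet normal 0.0000 -1.0000 0.0000
    outer loop
      vertex 0.00 0.00 0.00
      vertex 23.00 0.00 0.00
      vertex 23.00 0.00 28.00
    endloop
  endfacet
  facet normal 0.0000 -1.0000 0.0000
    outer loop
      vertex 0.00 0.00 0.00
      vertex 23.00 0.00 28.00
      vertex 0.00 0.00 28.00
    endloop
  endfacet
  facet normal 0.0000 1.0000 0.0000
    outer loop
      vertex 23.00 14.00 28.00
      vertex 23.00 14.00 0.00
      vertex 0.00 14.00 0.00
    endloop
  endfacet
  facet normal 0.0000 1.0000 0.0000
    outer loop
      vertex 0.00 14.00 28.00
      vertex 23.00 14.00 28.00
      vertex 0.00 14.00 0.00
    endloop
  endfacet
  facet normal -1.0000 0.0000 0.0000
    outer loop
      vertex 0.00 14.00 28.00
      vertex 0.00 14.00 0.00
      vertex 0.00 0.00 0.00
    endloop
  endfacet
  facet normal -1.0000 0.0000 0.0000
    outer loop
      vertex 0.00 0.00 28.00
      vertex 0.00 14.00 28.00
      vertex 0.00 0.00 0.00
    endloop
  endfacet
  facet normal 1.0000 0.0000 0.0000
    outer loop
      vertex 23.00 0.00 0.00
      vertex 23.00 14.00 0.00
      vertex 23.00 14.00 28.00
    endloop
  endfacet
  facet normal 1.0000 0.0000 0.0000
    outer loop
      vertex 23.00 0.00 0.00
      vertex 23.00 14.00 28.00
      vertex 23.00 0.00 28.00
    endloop
  endfacet
endsolid part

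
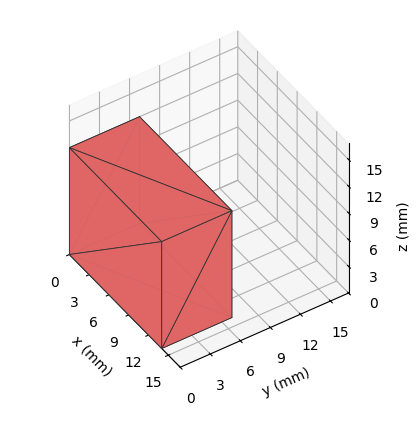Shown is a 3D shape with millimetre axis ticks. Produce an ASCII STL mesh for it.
Reading the render: the shape is a rectangular box, roughly 14 × 7 mm footprint and 12 mm tall (dimensions read to the nearest mm from the axis ticks). For the STL, each face is triangulated and given an outward normal.

solid part
  facet normal 0.0000 0.0000 -1.0000
    outer loop
      vertex 14.000 7.000 0.000
      vertex 14.000 0.000 0.000
      vertex 0.000 0.000 0.000
    endloop
  endfacet
  facet normal 0.0000 0.0000 -1.0000
    outer loop
      vertex 0.000 7.000 0.000
      vertex 14.000 7.000 0.000
      vertex 0.000 0.000 0.000
    endloop
  endfacet
  facet normal 0.0000 0.0000 1.0000
    outer loop
      vertex 0.000 0.000 12.000
      vertex 14.000 0.000 12.000
      vertex 14.000 7.000 12.000
    endloop
  endfacet
  facet normal 0.0000 0.0000 1.0000
    outer loop
      vertex 0.000 0.000 12.000
      vertex 14.000 7.000 12.000
      vertex 0.000 7.000 12.000
    endloop
  endfacet
  facet normal 0.0000 -1.0000 0.0000
    outer loop
      vertex 0.000 0.000 0.000
      vertex 14.000 0.000 0.000
      vertex 14.000 0.000 12.000
    endloop
  endfacet
  facet normal 0.0000 -1.0000 0.0000
    outer loop
      vertex 0.000 0.000 0.000
      vertex 14.000 0.000 12.000
      vertex 0.000 0.000 12.000
    endloop
  endfacet
  facet normal 0.0000 1.0000 0.0000
    outer loop
      vertex 14.000 7.000 12.000
      vertex 14.000 7.000 0.000
      vertex 0.000 7.000 0.000
    endloop
  endfacet
  facet normal 0.0000 1.0000 0.0000
    outer loop
      vertex 0.000 7.000 12.000
      vertex 14.000 7.000 12.000
      vertex 0.000 7.000 0.000
    endloop
  endfacet
  facet normal -1.0000 0.0000 0.0000
    outer loop
      vertex 0.000 7.000 12.000
      vertex 0.000 7.000 0.000
      vertex 0.000 0.000 0.000
    endloop
  endfacet
  facet normal -1.0000 0.0000 0.0000
    outer loop
      vertex 0.000 0.000 12.000
      vertex 0.000 7.000 12.000
      vertex 0.000 0.000 0.000
    endloop
  endfacet
  facet normal 1.0000 0.0000 0.0000
    outer loop
      vertex 14.000 0.000 0.000
      vertex 14.000 7.000 0.000
      vertex 14.000 7.000 12.000
    endloop
  endfacet
  facet normal 1.0000 0.0000 0.0000
    outer loop
      vertex 14.000 0.000 0.000
      vertex 14.000 7.000 12.000
      vertex 14.000 0.000 12.000
    endloop
  endfacet
endsolid part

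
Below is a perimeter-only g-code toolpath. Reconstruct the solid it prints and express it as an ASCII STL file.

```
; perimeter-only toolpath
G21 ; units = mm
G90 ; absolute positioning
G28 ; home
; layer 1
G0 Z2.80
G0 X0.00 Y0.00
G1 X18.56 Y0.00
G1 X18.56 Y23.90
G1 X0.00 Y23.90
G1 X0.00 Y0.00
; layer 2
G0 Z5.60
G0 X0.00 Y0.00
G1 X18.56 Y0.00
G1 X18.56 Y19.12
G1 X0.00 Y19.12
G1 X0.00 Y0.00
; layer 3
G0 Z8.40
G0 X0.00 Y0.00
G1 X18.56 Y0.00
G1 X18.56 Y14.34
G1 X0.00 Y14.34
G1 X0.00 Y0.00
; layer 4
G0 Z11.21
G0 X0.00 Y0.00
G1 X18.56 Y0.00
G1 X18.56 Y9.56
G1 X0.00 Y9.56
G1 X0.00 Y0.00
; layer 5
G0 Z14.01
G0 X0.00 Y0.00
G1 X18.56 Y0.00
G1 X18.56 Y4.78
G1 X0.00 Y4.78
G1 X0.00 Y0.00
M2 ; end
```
solid part
  facet normal 0.0000 0.0000 -1.0000
    outer loop
      vertex 18.56 28.68 0.00
      vertex 18.56 0.00 0.00
      vertex 0.00 0.00 0.00
    endloop
  endfacet
  facet normal 0.0000 0.0000 -1.0000
    outer loop
      vertex 0.00 28.68 0.00
      vertex 18.56 28.68 0.00
      vertex 0.00 0.00 0.00
    endloop
  endfacet
  facet normal 0.0000 -1.0000 0.0000
    outer loop
      vertex 0.00 0.00 0.00
      vertex 18.56 0.00 0.00
      vertex 18.56 0.00 16.81
    endloop
  endfacet
  facet normal 0.0000 -1.0000 0.0000
    outer loop
      vertex 0.00 0.00 0.00
      vertex 18.56 0.00 16.81
      vertex 0.00 0.00 16.81
    endloop
  endfacet
  facet normal 0.0000 0.5057 0.8627
    outer loop
      vertex 0.00 0.00 16.81
      vertex 18.56 0.00 16.81
      vertex 18.56 28.68 0.00
    endloop
  endfacet
  facet normal 0.0000 0.5057 0.8627
    outer loop
      vertex 0.00 0.00 16.81
      vertex 18.56 28.68 0.00
      vertex 0.00 28.68 0.00
    endloop
  endfacet
  facet normal -1.0000 0.0000 0.0000
    outer loop
      vertex 0.00 0.00 16.81
      vertex 0.00 28.68 0.00
      vertex 0.00 0.00 0.00
    endloop
  endfacet
  facet normal 1.0000 0.0000 0.0000
    outer loop
      vertex 18.56 0.00 0.00
      vertex 18.56 28.68 0.00
      vertex 18.56 0.00 16.81
    endloop
  endfacet
endsolid part

The G0 Z moves step by Δz≈2.80 mm. The G1 loops shrink linearly with z, so the solid tapers from its base footprint up to z≈16.8. Closing with a flat bottom cap and the tapered top and triangulating gives 8 facets — a wedge (ramp): 18.6 × 28.7 mm base, rising to 16.8 mm along the y=0 edge and sloping linearly to z=0 at y=28.7.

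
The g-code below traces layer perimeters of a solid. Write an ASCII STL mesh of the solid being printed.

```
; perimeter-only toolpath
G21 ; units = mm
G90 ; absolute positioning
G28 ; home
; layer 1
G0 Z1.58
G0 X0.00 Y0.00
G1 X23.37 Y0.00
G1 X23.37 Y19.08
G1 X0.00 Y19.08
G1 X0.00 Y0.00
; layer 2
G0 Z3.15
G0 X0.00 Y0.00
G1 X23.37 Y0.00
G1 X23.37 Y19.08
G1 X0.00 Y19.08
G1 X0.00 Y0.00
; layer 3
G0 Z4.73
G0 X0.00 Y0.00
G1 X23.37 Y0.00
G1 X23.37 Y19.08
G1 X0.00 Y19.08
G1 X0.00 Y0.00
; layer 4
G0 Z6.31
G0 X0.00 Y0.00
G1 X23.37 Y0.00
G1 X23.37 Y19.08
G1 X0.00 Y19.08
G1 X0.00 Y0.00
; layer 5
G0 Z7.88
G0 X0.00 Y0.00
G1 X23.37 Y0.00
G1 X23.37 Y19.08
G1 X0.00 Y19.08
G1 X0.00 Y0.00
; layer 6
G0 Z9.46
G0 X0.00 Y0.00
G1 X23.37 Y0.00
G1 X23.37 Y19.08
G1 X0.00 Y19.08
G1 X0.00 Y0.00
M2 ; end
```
solid part
  facet normal 0.0000 0.0000 -1.0000
    outer loop
      vertex 23.37 19.08 0.00
      vertex 23.37 0.00 0.00
      vertex 0.00 0.00 0.00
    endloop
  endfacet
  facet normal 0.0000 0.0000 -1.0000
    outer loop
      vertex 0.00 19.08 0.00
      vertex 23.37 19.08 0.00
      vertex 0.00 0.00 0.00
    endloop
  endfacet
  facet normal 0.0000 0.0000 1.0000
    outer loop
      vertex 0.00 0.00 9.46
      vertex 23.37 0.00 9.46
      vertex 23.37 19.08 9.46
    endloop
  endfacet
  facet normal 0.0000 0.0000 1.0000
    outer loop
      vertex 0.00 0.00 9.46
      vertex 23.37 19.08 9.46
      vertex 0.00 19.08 9.46
    endloop
  endfacet
  facet normal 0.0000 -1.0000 0.0000
    outer loop
      vertex 0.00 0.00 0.00
      vertex 23.37 0.00 0.00
      vertex 23.37 0.00 9.46
    endloop
  endfacet
  facet normal 0.0000 -1.0000 0.0000
    outer loop
      vertex 0.00 0.00 0.00
      vertex 23.37 0.00 9.46
      vertex 0.00 0.00 9.46
    endloop
  endfacet
  facet normal 0.0000 1.0000 0.0000
    outer loop
      vertex 23.37 19.08 9.46
      vertex 23.37 19.08 0.00
      vertex 0.00 19.08 0.00
    endloop
  endfacet
  facet normal 0.0000 1.0000 0.0000
    outer loop
      vertex 0.00 19.08 9.46
      vertex 23.37 19.08 9.46
      vertex 0.00 19.08 0.00
    endloop
  endfacet
  facet normal -1.0000 0.0000 0.0000
    outer loop
      vertex 0.00 19.08 9.46
      vertex 0.00 19.08 0.00
      vertex 0.00 0.00 0.00
    endloop
  endfacet
  facet normal -1.0000 0.0000 0.0000
    outer loop
      vertex 0.00 0.00 9.46
      vertex 0.00 19.08 9.46
      vertex 0.00 0.00 0.00
    endloop
  endfacet
  facet normal 1.0000 0.0000 0.0000
    outer loop
      vertex 23.37 0.00 0.00
      vertex 23.37 19.08 0.00
      vertex 23.37 19.08 9.46
    endloop
  endfacet
  facet normal 1.0000 0.0000 0.0000
    outer loop
      vertex 23.37 0.00 0.00
      vertex 23.37 19.08 9.46
      vertex 23.37 0.00 9.46
    endloop
  endfacet
endsolid part

The G0 Z moves step by Δz≈1.58 mm. Every layer's G1 loop is the same polygon, so the solid is a straight extrusion of it from z=0 to z≈9.46. Closing with flat bottom and top caps and triangulating gives 12 facets — a rectangular box, roughly 23.4 × 19.1 mm footprint and 9.46 mm tall.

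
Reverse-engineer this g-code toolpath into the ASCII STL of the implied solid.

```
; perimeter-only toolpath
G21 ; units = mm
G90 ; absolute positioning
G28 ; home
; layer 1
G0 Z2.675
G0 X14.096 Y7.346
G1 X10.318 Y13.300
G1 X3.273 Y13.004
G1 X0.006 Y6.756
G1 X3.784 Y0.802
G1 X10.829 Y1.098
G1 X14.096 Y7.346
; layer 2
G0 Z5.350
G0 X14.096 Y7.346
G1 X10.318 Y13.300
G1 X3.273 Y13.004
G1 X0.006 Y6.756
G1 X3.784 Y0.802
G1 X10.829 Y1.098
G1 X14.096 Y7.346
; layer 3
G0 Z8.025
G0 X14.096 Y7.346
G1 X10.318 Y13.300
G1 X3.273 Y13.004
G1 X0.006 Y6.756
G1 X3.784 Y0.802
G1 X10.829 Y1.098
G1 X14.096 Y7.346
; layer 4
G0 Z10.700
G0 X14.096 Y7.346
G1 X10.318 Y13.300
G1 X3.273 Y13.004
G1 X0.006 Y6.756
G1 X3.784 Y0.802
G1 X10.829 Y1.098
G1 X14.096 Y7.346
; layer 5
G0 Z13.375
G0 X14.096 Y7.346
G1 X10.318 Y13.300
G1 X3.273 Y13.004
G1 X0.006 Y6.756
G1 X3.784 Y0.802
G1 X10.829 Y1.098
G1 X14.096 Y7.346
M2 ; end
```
solid part
  facet normal 0.0000 0.0000 -1.0000
    outer loop
      vertex 3.273 13.004 0.000
      vertex 10.318 13.300 0.000
      vertex 14.096 7.346 0.000
    endloop
  endfacet
  facet normal 0.0000 0.0000 -1.0000
    outer loop
      vertex 0.006 6.756 0.000
      vertex 3.273 13.004 0.000
      vertex 14.096 7.346 0.000
    endloop
  endfacet
  facet normal 0.0000 0.0000 -1.0000
    outer loop
      vertex 3.784 0.802 0.000
      vertex 0.006 6.756 0.000
      vertex 14.096 7.346 0.000
    endloop
  endfacet
  facet normal 0.0000 0.0000 -1.0000
    outer loop
      vertex 10.829 1.098 0.000
      vertex 3.784 0.802 0.000
      vertex 14.096 7.346 0.000
    endloop
  endfacet
  facet normal 0.0000 0.0000 1.0000
    outer loop
      vertex 14.096 7.346 13.375
      vertex 10.318 13.300 13.375
      vertex 3.273 13.004 13.375
    endloop
  endfacet
  facet normal 0.0000 0.0000 1.0000
    outer loop
      vertex 14.096 7.346 13.375
      vertex 3.273 13.004 13.375
      vertex 0.006 6.756 13.375
    endloop
  endfacet
  facet normal 0.0000 0.0000 1.0000
    outer loop
      vertex 14.096 7.346 13.375
      vertex 0.006 6.756 13.375
      vertex 3.784 0.802 13.375
    endloop
  endfacet
  facet normal 0.0000 0.0000 1.0000
    outer loop
      vertex 14.096 7.346 13.375
      vertex 3.784 0.802 13.375
      vertex 10.829 1.098 13.375
    endloop
  endfacet
  facet normal 0.8444 0.5358 0.0000
    outer loop
      vertex 14.096 7.346 0.000
      vertex 10.318 13.300 0.000
      vertex 10.318 13.300 13.375
    endloop
  endfacet
  facet normal 0.8444 0.5358 0.0000
    outer loop
      vertex 14.096 7.346 0.000
      vertex 10.318 13.300 13.375
      vertex 14.096 7.346 13.375
    endloop
  endfacet
  facet normal -0.0420 0.9991 0.0000
    outer loop
      vertex 10.318 13.300 0.000
      vertex 3.273 13.004 0.000
      vertex 3.273 13.004 13.375
    endloop
  endfacet
  facet normal -0.0420 0.9991 0.0000
    outer loop
      vertex 10.318 13.300 0.000
      vertex 3.273 13.004 13.375
      vertex 10.318 13.300 13.375
    endloop
  endfacet
  facet normal -0.8862 0.4634 0.0000
    outer loop
      vertex 3.273 13.004 0.000
      vertex 0.006 6.756 0.000
      vertex 0.006 6.756 13.375
    endloop
  endfacet
  facet normal -0.8862 0.4634 0.0000
    outer loop
      vertex 3.273 13.004 0.000
      vertex 0.006 6.756 13.375
      vertex 3.273 13.004 13.375
    endloop
  endfacet
  facet normal -0.8444 -0.5358 0.0000
    outer loop
      vertex 0.006 6.756 0.000
      vertex 3.784 0.802 0.000
      vertex 3.784 0.802 13.375
    endloop
  endfacet
  facet normal -0.8444 -0.5358 0.0000
    outer loop
      vertex 0.006 6.756 0.000
      vertex 3.784 0.802 13.375
      vertex 0.006 6.756 13.375
    endloop
  endfacet
  facet normal 0.0420 -0.9991 0.0000
    outer loop
      vertex 3.784 0.802 0.000
      vertex 10.829 1.098 0.000
      vertex 10.829 1.098 13.375
    endloop
  endfacet
  facet normal 0.0420 -0.9991 0.0000
    outer loop
      vertex 3.784 0.802 0.000
      vertex 10.829 1.098 13.375
      vertex 3.784 0.802 13.375
    endloop
  endfacet
  facet normal 0.8862 -0.4634 0.0000
    outer loop
      vertex 10.829 1.098 0.000
      vertex 14.096 7.346 0.000
      vertex 14.096 7.346 13.375
    endloop
  endfacet
  facet normal 0.8862 -0.4634 0.0000
    outer loop
      vertex 10.829 1.098 0.000
      vertex 14.096 7.346 13.375
      vertex 10.829 1.098 13.375
    endloop
  endfacet
endsolid part

The G0 Z moves step by Δz≈2.675 mm. Every layer's G1 loop is the same polygon, so the solid is a straight extrusion of it from z=0 to z≈13.4. Closing with flat bottom and top caps and triangulating gives 20 facets — a regular 6-sided prism (a cylinder approximated with 6 flat sides), circumscribed radius ≈ 7.05 mm, height ≈ 13.4 mm.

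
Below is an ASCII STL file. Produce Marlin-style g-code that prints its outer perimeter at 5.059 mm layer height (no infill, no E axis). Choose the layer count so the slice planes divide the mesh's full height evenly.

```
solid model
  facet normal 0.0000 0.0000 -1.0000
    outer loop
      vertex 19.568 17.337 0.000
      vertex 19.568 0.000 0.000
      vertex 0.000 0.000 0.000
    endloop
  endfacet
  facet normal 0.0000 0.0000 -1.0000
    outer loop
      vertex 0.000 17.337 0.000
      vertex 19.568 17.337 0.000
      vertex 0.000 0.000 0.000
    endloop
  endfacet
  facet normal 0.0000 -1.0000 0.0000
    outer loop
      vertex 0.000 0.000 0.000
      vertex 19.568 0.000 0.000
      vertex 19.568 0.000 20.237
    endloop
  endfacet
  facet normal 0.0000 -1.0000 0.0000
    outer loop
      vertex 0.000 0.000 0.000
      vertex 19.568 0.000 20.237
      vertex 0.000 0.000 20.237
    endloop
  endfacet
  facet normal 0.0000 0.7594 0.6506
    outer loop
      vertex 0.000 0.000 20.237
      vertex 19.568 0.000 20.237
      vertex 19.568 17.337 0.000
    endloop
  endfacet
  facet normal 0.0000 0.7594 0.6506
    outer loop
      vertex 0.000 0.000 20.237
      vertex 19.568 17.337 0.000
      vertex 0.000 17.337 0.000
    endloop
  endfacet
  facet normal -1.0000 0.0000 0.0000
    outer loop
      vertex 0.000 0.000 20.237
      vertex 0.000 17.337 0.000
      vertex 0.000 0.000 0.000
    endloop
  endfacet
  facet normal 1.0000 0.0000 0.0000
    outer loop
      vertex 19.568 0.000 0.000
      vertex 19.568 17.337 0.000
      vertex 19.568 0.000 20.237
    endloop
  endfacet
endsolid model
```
; perimeter-only toolpath
G21 ; units = mm
G90 ; absolute positioning
G28 ; home
; layer 1
G0 Z5.059
G0 X0.000 Y0.000
G1 X19.568 Y0.000
G1 X19.568 Y13.003
G1 X0.000 Y13.003
G1 X0.000 Y0.000
; layer 2
G0 Z10.118
G0 X0.000 Y0.000
G1 X19.568 Y0.000
G1 X19.568 Y8.668
G1 X0.000 Y8.668
G1 X0.000 Y0.000
; layer 3
G0 Z15.178
G0 X0.000 Y0.000
G1 X19.568 Y0.000
G1 X19.568 Y4.334
G1 X0.000 Y4.334
G1 X0.000 Y0.000
M2 ; end

The solid is a wedge (ramp): 19.6 × 17.3 mm base, rising to 20.2 mm along the y=0 edge and sloping linearly to z=0 at y=17.3. Slicing at Δz = 5.059 mm — 4 equal slices spanning the solid's height, so layer i sits at z = i·h/4 — gives 3 non-empty perimeters. Each is a 4-segment closed polygon; G0 lifts to the layer z and rapids to the start vertex, then G1 traces the edges. The cross-section shrinks linearly with z (the slice at the apex is degenerate and omitted).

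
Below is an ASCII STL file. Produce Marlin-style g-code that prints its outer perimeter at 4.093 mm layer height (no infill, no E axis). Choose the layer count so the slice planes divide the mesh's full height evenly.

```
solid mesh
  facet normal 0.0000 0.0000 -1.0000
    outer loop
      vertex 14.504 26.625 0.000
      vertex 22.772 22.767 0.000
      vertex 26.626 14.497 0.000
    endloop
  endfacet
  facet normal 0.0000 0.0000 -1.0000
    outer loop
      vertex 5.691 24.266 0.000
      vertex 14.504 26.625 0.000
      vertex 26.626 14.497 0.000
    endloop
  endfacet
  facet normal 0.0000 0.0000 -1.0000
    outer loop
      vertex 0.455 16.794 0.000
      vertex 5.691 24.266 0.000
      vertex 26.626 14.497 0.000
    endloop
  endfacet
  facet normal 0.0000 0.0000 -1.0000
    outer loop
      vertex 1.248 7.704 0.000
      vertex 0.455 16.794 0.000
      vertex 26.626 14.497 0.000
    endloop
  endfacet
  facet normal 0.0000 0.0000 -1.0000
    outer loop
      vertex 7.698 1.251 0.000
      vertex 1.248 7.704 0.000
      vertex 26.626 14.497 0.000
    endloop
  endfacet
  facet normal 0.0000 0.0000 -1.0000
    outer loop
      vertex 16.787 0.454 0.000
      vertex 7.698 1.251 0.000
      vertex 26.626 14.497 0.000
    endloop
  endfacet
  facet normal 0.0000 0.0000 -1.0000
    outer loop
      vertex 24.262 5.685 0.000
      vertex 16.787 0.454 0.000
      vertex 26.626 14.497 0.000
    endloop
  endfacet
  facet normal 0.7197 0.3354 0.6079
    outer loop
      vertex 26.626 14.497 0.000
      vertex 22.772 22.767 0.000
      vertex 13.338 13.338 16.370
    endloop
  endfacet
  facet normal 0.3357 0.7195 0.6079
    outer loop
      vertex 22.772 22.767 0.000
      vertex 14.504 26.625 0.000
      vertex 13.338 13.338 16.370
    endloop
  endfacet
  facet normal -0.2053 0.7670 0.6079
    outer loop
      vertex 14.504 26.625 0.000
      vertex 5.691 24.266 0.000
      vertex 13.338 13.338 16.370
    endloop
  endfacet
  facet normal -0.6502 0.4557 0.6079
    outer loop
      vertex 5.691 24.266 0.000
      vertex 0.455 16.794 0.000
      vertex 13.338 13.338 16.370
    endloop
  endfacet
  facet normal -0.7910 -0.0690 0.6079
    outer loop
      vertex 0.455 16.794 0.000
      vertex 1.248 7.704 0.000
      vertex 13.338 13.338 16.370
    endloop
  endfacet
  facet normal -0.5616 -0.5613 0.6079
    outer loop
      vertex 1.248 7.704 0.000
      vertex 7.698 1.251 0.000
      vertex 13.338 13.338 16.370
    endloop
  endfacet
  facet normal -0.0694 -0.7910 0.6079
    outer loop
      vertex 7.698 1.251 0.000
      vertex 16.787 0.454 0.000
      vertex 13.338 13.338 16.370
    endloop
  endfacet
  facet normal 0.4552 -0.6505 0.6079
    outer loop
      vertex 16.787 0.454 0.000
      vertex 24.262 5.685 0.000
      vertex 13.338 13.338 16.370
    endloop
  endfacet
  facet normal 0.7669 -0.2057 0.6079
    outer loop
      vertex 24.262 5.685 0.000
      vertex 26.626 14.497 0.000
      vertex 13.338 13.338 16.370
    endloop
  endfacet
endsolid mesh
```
; perimeter-only toolpath
G21 ; units = mm
G90 ; absolute positioning
G28 ; home
; layer 1
G0 Z4.093
G0 X23.304 Y14.207
G1 X20.413 Y20.410
G1 X14.213 Y23.303
G1 X7.603 Y21.534
G1 X3.676 Y15.930
G1 X4.271 Y9.112
G1 X9.108 Y4.273
G1 X15.925 Y3.675
G1 X21.531 Y7.598
G1 X23.304 Y14.207
; layer 2
G0 Z8.185
G0 X19.982 Y13.918
G1 X18.055 Y18.052
G1 X13.921 Y19.982
G1 X9.514 Y18.802
G1 X6.896 Y15.066
G1 X7.293 Y10.521
G1 X10.518 Y7.294
G1 X15.062 Y6.896
G1 X18.800 Y9.511
G1 X19.982 Y13.918
; layer 3
G0 Z12.277
G0 X16.660 Y13.628
G1 X15.696 Y15.695
G1 X13.629 Y16.660
G1 X11.426 Y16.070
G1 X10.117 Y14.202
G1 X10.315 Y11.929
G1 X11.928 Y10.316
G1 X14.200 Y10.117
G1 X16.069 Y11.425
G1 X16.660 Y13.628
M2 ; end

The solid is a regular 9-sided pyramid, base circumscribed radius ≈ 13.3 mm, apex at z ≈ 16.4 mm. Slicing at Δz = 4.093 mm — 4 equal slices spanning the solid's height, so layer i sits at z = i·h/4 — gives 3 non-empty perimeters. Each is a 9-segment closed polygon; G0 lifts to the layer z and rapids to the start vertex, then G1 traces the edges. The cross-section shrinks linearly with z (the slice at the apex is degenerate and omitted).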